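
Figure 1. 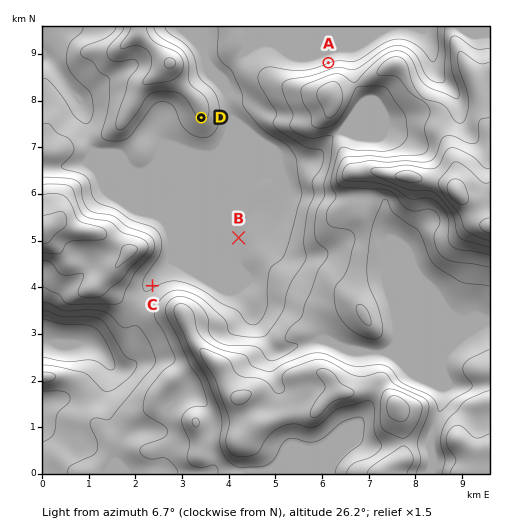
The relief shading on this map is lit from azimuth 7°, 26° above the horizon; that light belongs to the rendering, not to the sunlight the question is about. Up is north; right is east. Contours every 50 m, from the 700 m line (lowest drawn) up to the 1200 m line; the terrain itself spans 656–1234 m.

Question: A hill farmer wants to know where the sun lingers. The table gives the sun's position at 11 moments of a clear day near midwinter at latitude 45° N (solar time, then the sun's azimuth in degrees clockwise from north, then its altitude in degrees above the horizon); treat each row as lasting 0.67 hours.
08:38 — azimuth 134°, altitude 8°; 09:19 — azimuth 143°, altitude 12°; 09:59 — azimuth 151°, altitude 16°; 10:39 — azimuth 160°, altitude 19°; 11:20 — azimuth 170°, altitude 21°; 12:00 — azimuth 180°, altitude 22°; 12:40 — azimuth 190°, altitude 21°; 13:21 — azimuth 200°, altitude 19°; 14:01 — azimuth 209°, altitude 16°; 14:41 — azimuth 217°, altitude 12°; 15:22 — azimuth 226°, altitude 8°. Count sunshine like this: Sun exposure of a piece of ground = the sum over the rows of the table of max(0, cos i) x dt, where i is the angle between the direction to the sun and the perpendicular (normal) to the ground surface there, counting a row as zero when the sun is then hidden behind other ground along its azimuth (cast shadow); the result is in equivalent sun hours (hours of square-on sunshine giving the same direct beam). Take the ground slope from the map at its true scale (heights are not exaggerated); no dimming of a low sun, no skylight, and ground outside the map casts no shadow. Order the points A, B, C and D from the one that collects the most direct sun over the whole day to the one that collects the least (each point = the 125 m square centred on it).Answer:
D > B > C > A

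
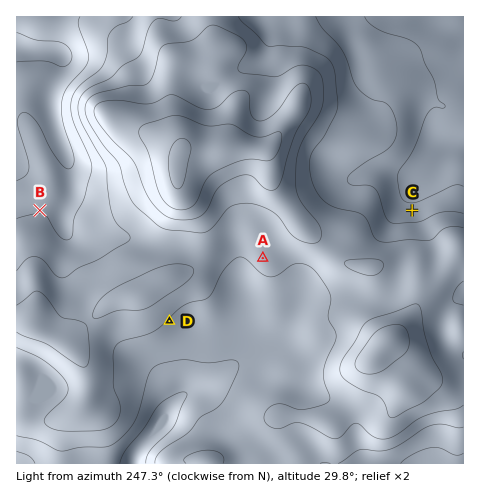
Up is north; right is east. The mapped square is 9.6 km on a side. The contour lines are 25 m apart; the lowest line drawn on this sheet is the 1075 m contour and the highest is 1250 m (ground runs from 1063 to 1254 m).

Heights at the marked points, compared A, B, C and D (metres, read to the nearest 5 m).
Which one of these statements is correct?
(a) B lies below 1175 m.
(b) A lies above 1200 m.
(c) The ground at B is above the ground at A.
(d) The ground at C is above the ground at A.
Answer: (a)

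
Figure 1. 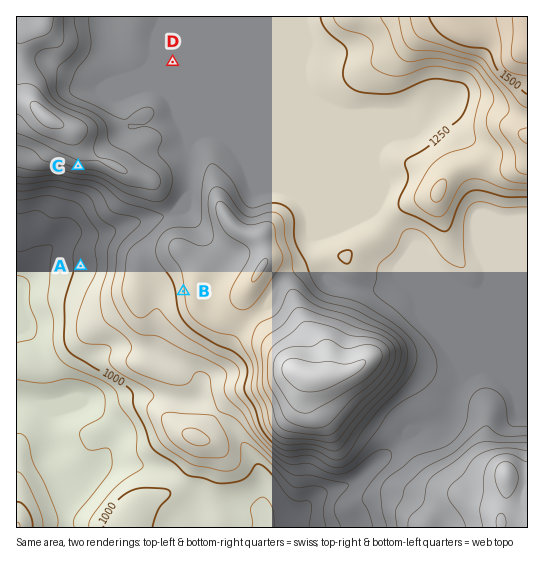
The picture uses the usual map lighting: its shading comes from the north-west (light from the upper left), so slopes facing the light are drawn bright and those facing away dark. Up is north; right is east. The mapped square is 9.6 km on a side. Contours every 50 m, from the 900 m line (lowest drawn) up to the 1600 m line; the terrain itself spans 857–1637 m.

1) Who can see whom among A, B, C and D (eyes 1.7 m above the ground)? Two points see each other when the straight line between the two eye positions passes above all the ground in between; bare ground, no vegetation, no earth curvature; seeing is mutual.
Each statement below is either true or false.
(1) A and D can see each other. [false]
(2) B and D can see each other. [false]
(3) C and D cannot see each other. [true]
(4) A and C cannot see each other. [false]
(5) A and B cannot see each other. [true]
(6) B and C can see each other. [true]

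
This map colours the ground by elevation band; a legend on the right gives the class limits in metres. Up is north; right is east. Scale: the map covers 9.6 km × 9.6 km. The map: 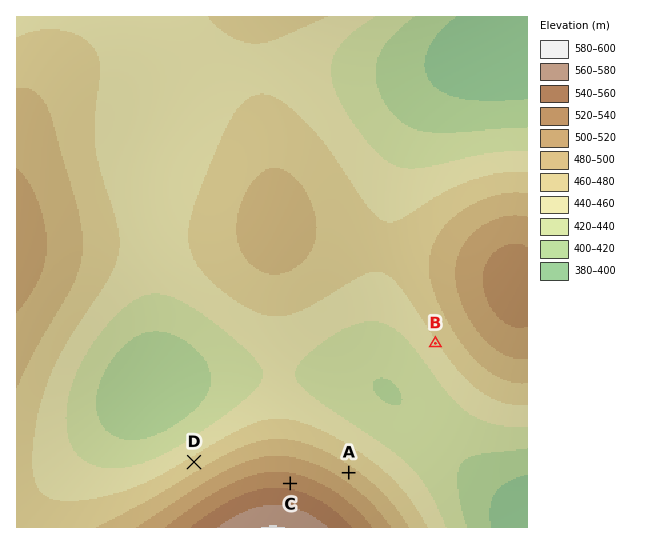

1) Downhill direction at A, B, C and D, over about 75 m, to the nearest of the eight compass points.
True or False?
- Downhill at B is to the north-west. False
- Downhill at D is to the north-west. True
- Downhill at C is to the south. False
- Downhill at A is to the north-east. True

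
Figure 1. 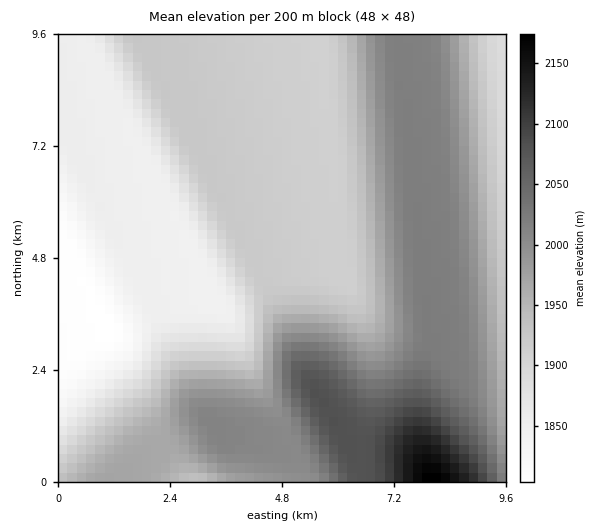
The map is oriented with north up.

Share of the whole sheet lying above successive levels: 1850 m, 89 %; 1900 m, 75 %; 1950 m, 43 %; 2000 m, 28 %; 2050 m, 8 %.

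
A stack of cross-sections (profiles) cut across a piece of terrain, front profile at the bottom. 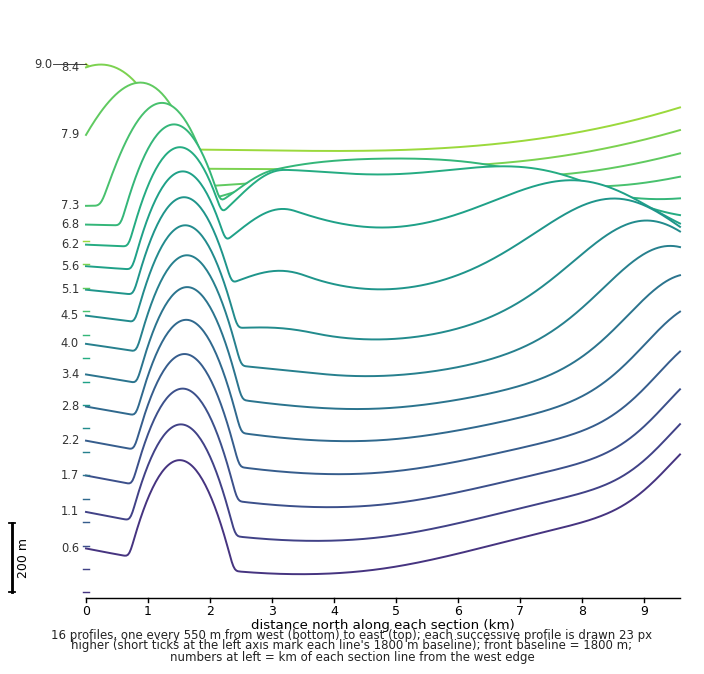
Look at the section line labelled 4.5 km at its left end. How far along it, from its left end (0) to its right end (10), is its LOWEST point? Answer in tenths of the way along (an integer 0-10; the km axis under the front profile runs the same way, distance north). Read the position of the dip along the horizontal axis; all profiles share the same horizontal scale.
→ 5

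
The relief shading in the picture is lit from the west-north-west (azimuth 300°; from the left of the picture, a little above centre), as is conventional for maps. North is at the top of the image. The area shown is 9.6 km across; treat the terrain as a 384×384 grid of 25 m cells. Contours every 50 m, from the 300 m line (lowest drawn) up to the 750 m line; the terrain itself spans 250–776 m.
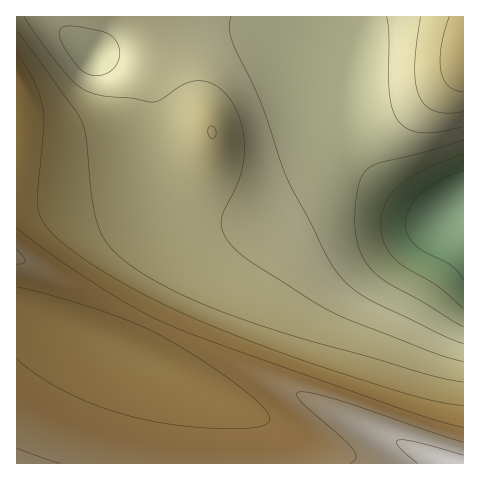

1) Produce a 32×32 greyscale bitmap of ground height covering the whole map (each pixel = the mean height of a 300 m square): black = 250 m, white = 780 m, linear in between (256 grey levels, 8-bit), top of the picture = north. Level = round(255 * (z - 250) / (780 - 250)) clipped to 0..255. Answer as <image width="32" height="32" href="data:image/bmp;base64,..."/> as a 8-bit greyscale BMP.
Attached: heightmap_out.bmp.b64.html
<image width="32" height="32" href="data:image/bmp;base64,Qk02CAAAAAAAADYEAAAoAAAAIAAAACAAAAABAAgAAAAAAAAEAAATCwAAEwsAAAABAAAAAAAAAAAAAAEBAQACAgIAAwMDAAQEBAAFBQUABgYGAAcHBwAICAgACQkJAAoKCgALCwsADAwMAA0NDQAODg4ADw8PABAQEAAREREAEhISABMTEwAUFBQAFRUVABYWFgAXFxcAGBgYABkZGQAaGhoAGxsbABwcHAAdHR0AHh4eAB8fHwAgICAAISEhACIiIgAjIyMAJCQkACUlJQAmJiYAJycnACgoKAApKSkAKioqACsrKwAsLCwALS0tAC4uLgAvLy8AMDAwADExMQAyMjIAMzMzADQ0NAA1NTUANjY2ADc3NwA4ODgAOTk5ADo6OgA7OzsAPDw8AD09PQA+Pj4APz8/AEBAQABBQUEAQkJCAENDQwBEREQARUVFAEZGRgBHR0cASEhIAElJSQBKSkoAS0tLAExMTABNTU0ATk5OAE9PTwBQUFAAUVFRAFJSUgBTU1MAVFRUAFVVVQBWVlYAV1dXAFhYWABZWVkAWlpaAFtbWwBcXFwAXV1dAF5eXgBfX18AYGBgAGFhYQBiYmIAY2NjAGRkZABlZWUAZmZmAGdnZwBoaGgAaWlpAGpqagBra2sAbGxsAG1tbQBubm4Ab29vAHBwcABxcXEAcnJyAHNzcwB0dHQAdXV1AHZ2dgB3d3cAeHh4AHl5eQB6enoAe3t7AHx8fAB9fX0Afn5+AH9/fwCAgIAAgYGBAIKCggCDg4MAhISEAIWFhQCGhoYAh4eHAIiIiACJiYkAioqKAIuLiwCMjIwAjY2NAI6OjgCPj48AkJCQAJGRkQCSkpIAk5OTAJSUlACVlZUAlpaWAJeXlwCYmJgAmZmZAJqamgCbm5sAnJycAJ2dnQCenp4An5+fAKCgoAChoaEAoqKiAKOjowCkpKQApaWlAKampgCnp6cAqKioAKmpqQCqqqoAq6urAKysrACtra0Arq6uAK+vrwCwsLAAsbGxALKysgCzs7MAtLS0ALW1tQC2trYAt7e3ALi4uAC5ubkAurq6ALu7uwC8vLwAvb29AL6+vgC/v78AwMDAAMHBwQDCwsIAw8PDAMTExADFxcUAxsbGAMfHxwDIyMgAycnJAMrKygDLy8sAzMzMAM3NzQDOzs4Az8/PANDQ0ADR0dEA0tLSANPT0wDU1NQA1dXVANbW1gDX19cA2NjYANnZ2QDa2toA29vbANzc3ADd3d0A3t7eAN/f3wDg4OAA4eHhAOLi4gDj4+MA5OTkAOXl5QDm5uYA5+fnAOjo6ADp6ekA6urqAOvr6wDs7OwA7e3tAO7u7gDv7+8A8PDwAPHx8QDy8vIA8/PzAPT09AD19fUA9vb2APf39wD4+PgA+fn5APr6+gD7+/sA/Pz8AP39/QD+/v4A////ANrZ19bV09LR0M/Pzs3Nzc3Nzc7Oz9HT1trf5ezz9/j11tXT0tDPzczLysnIyMfHx8fHyMnLzdLY3+bt8fHt5t7S0c/Ny8rIx8XEw8LBwcHBwcLDxsrQ2ODn6url3dTMxc7MysjGxMPBv769vLu7u7u8v8PJ0dng4+Pe1czDvLazy8jGxMG/vbu6uLe2tbW2uL3DytLZ3NvWzsW8tK6qp6XHxMK/vbq4trSysbGxs7e9xMzS1dTOxr21rqijn5yZl8PAvbq4tbOwr66ur7O4v8fMzszHvraup6KdmpaSjouHv7y5trOwrqysrbC1vMLHycbAt66noJuYlJGOioWAfHe8uLWyr62sra+0usDExMG6saihmpaSj4yJhoJ9eHJrZbm1srCurrG1ur/Cwb21rKOclpGOi4iFgn56dXBqY1tStrSysrS4vMDCwLuyqJ+Yko6LiIaDgHx3c25oYlxUS0C4uLm9wcTFwruxp52Vj4uIhoSCf3x4c25oYVtVTkY8MMDDx8rJxb2zp52UjoqGhIKBf3x5dnFrZF1WTkdAOC8kz9HQy8K2qp+Wj4qGhIKAfnx6eHRwa2VdVEtCOjIrIxvY0sm8sKSako2IhYKAfn17eXZ0cGxmX1dNQjcuJR4YEtHEt6uhmJKNiIWCgH58enh2c3BsaGNcU0g8LyQaEw4LwLSpoZmTjoqGg4B+fHt5d3RxbWllYFlQRTkrHRIKBgW0q6Sdl5GNiISBf318enl2c29rZmJdV09FOCodEQgCAbCpopyWkIuHg4B+fHx7endybWhkYFtWT0Y6LiEVCwQBr6minJWQioaCf318fX18eXNtZ2JdWVRPRz81Kx8VDAevqaKclY+JhYF+fX1/gYF8dGxlX1tXU05JRD43LiQaE7Cqo5yVjomEgH19foKGhoB1a2NdWVVSTktJR0M+Ny4msKujnJSOiIN/fX2AhYyMg3ZqYVtWU1BOTU1PUE5LRDyxq6SclI2Hgn58fICHj4+EdWhfWFRRT01OUVVaXV1aVbKspJqSioSAfXt7f4eOjIBxZVxWUk9NTE5TWmJobW5ss6yiloyEf3x6eXp9g4iFem1hWVRQTkxMTlRdZ3F5fn+zqpyOgHh1dnd3d3p9f3xyZ15XUk9NTExPVV5qdoGJjrKjkoBvZmdtcnR1dnd3c2tiW1VRTkxMTE9VX2t4hZCYq5iEcF5VWmRtcXJycnBsZV5YVFBOTUxNT1Vfa3iGkpyeiXRiVlBVYmtwcG9ta2diXFdTUU9OTk5RVl9qeIWSnY55aV1ZWF1mbXBvbWtoZGBbV1RSUVBQUVNXX2p2g5Ccf29mY2Roa29xcW9tamdjX1xZVlRTU1NUVllgaXSBjZg="/>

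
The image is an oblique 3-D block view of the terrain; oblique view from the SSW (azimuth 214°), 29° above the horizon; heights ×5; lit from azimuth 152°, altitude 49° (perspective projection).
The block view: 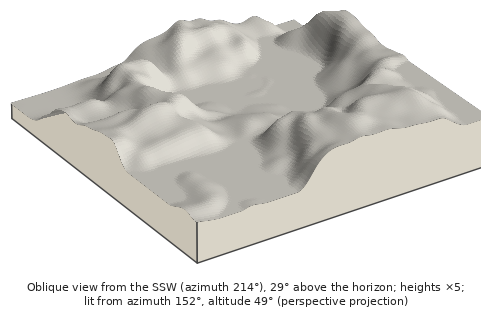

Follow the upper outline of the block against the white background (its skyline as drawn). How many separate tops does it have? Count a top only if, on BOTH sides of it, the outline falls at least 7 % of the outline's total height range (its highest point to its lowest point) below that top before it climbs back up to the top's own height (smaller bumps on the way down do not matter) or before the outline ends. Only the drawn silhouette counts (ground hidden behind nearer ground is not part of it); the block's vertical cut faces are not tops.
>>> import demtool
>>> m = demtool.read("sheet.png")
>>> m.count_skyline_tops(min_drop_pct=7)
2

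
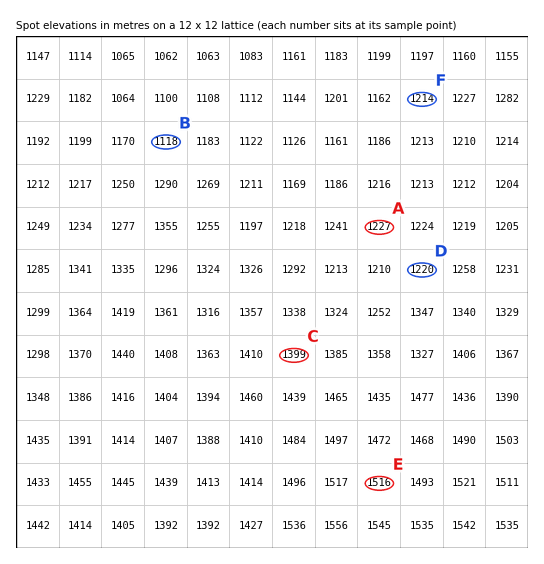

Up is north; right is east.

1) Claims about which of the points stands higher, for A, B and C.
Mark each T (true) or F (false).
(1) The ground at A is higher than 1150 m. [T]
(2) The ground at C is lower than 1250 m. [F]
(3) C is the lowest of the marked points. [F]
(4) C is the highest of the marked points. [T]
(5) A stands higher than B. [T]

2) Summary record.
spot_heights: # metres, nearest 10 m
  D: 1220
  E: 1520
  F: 1210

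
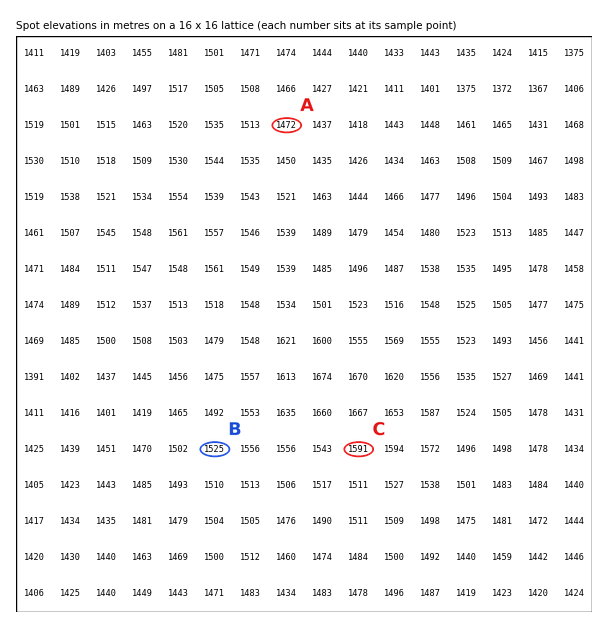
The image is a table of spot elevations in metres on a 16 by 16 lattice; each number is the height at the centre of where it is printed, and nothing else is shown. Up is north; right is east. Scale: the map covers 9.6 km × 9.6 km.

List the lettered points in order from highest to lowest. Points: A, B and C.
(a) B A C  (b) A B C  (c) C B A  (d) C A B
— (c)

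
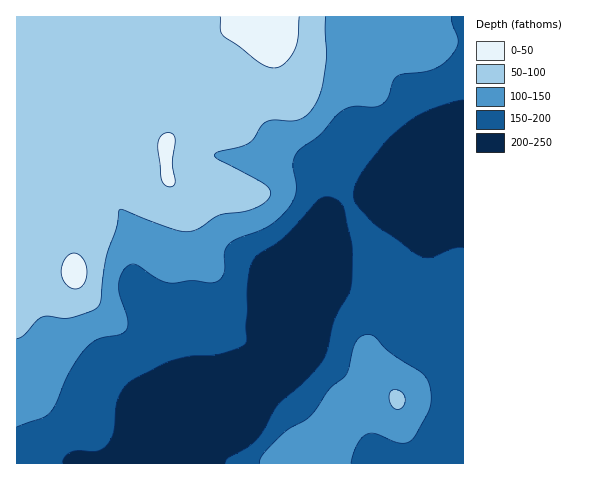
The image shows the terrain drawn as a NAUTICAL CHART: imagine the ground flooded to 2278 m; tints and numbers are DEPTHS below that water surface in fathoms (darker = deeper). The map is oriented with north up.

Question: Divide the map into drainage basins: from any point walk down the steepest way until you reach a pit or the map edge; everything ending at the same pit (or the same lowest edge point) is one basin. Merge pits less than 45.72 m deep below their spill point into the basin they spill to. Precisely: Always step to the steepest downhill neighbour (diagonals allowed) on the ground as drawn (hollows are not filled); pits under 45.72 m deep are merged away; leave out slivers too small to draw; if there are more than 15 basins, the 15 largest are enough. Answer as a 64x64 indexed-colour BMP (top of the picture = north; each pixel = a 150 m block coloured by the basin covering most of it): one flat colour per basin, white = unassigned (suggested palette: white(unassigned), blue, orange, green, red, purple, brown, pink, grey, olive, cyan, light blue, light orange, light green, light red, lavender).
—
<image width="64" height="64" href="data:image/bmp;base64,Qk12CAAAAAAAAHYAAAAoAAAAQAAAAEAAAAABAAQAAAAAAAAIAAATCwAAEwsAABAAAAAAAAAA////ALR3HwAOf/8ALKAsACgn1gC9Z5QAS1aMAMJ34wB/f38AIr28AM++FwDox64AeLv/AIrfmACWmP8A1bDFABERERERERERERERERERERERERERERERERERERERERERERERERERERERERERERERERERERERERERERERERERERERERERERERERERERERERERERERERERERERERERERERERERERERERERERERERERERERERERERERERERERERERERERERERERERERERERERERERERERERERERERERERERERERERERERERERERERERERERERERERERERERERERERERERERERERERERERERERERERERERERERERERERERERERERERERERERERERERERERERERERERERERERERERERERERERERERERERERERERERERERERERERERERERERERERERERERERERERERERERERERERERERERERERERERERERERERERERERERERERERERERERERERERERERERERERERERERERERERERERERERERERERERERERERERERERERERERERERERERERERERERERERERERERERERERERERERERERERERERERERERERERERERERERERERERERERERERERERERERERERERERERERERERERERERERERERERERERERERERERERERERERERERERERERERERERERERERERERERERERERERERERERERERERERERERERERERERERERERERERERERERERERERERERERERERERERERERERERERERERERERERERERERERERERERERERERERERERERERERERERERERERERERERERERERERERERERERERERERERERERERERERERERERERERERERERERERERERERERERERERERERERERESIiIRERERERERERERERERERERERERERERERERERERERIiIiERERERERERERERERERERERERERERERERERERERIiIiIREREREREREREREREREREREREREREREREREREREiIiIhERERERERERERERERERERERERERERERERERERESIiIiIRERERERERERERERERERERERERERERERERERERIiIiIhEREREREREREREREREREREREREREREREREREREiIiIiEREREREREREREREREREREREREREREREREREREiIiIiIhERERERERERERERERERERERERERERERERERESIiIiIiIRERERERERERERERERERERERERERERERERESIiIiIiIhERERERERERERERERERERERERERERERERERIiIiIiIiERERERERERERERERERERERERERERERERERIiIiIiIiIRERERERERERERERERERERERERERERERERIiIiIiIiIhEREREREREREREREREREREREREREREREREiIiIiIiIiEREREREREREREREREREREREREREREREREiIiIiIiIiIREREREREREREREREREREREREREREREREiIiIiIiIiIhERERERERERERERERERERERERERERERESIiIiIiIiIiERERERERERERERERERERERERERERERESIiIiIiIiIiIRERERERERERERERERERERERERERERERIiIiIiIiIiIhEREREREREREREREREREREREREREREREiIiIiIiIiIiEREREREREREREREREREREREREREREREiIiIiIiIiIiIRERERERERERERERERERERERERERERESIiIiIiIiIiIhERERERERERERERERERERERERERERERIiIiIiIiIiIiEREREREREREREREREREREREREREREREiIiIiIiIiIiIRERERERERERERERERERERERERERERESIiIiIiIiIiIhERERERERERERERERERERERERERERESIiIiIiIiIiIiERERERERERERERERERERERERERERESIiIiIiIiIiIiIRERERERERERERERERERERERERERESIiIiIiIiIiIiIhERERERERERERERERERERERERERESIiIiIiIiIiIiIiERERERERERERERERERERERERERERIiIiIiIiIiIiIiIRERERERERERERERERERERERERERIiIiIiIiIiIiIiIhERERERERERERERERERERERERERIiIiIiIiIiIiIiIiERERERERERERERERERERERERERIiIiIiIiIiIiIiIiIREREREREREREREREREREREREREiIiIiIiIiIiIiIiIhEREREREREREREREREREREREREiIiIiIiIiIiIiIiIiERERERERERERERERERERERERESIiIiIiIiIiIiIiIiIRERERERERERERERERERERERESIiIiIiIiIiIiIiIiIhERERERERERERERERERERERERIiIiIiIhEiIiIiIiIiEREREREREREREREREREREREREiIhERERERESIiIiIiIRERERERERERERERERERERERESIRERERERERERERIiIhERERERERERERERERERERERESERERERERERERERERERERERERERERERERERERERERERERERERERERERERERERERERERERERERERERERERERERERERERERERERERERERERERERERERERERERERERERERERERERERERERERERERER"/>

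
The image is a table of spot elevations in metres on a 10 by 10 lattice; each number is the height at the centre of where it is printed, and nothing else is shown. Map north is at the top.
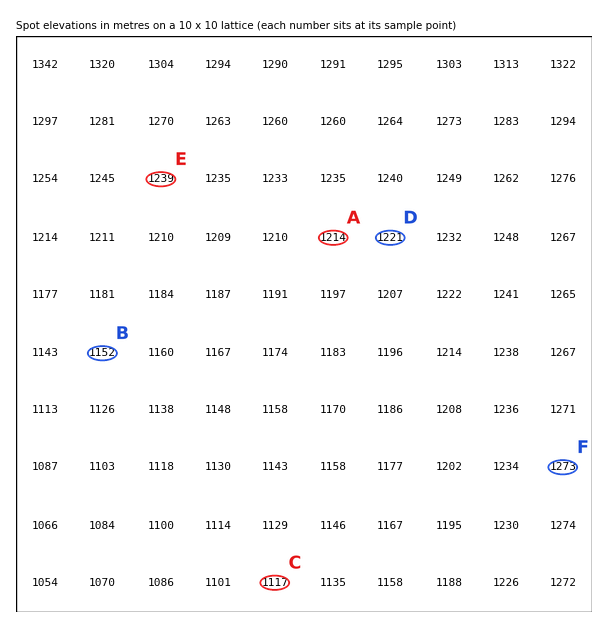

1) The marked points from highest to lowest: A B C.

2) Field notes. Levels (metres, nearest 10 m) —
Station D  1220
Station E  1240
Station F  1270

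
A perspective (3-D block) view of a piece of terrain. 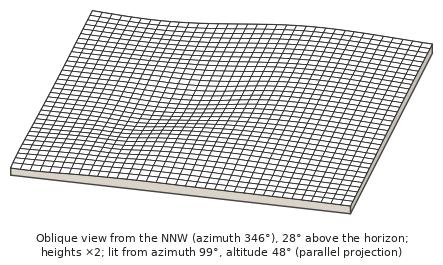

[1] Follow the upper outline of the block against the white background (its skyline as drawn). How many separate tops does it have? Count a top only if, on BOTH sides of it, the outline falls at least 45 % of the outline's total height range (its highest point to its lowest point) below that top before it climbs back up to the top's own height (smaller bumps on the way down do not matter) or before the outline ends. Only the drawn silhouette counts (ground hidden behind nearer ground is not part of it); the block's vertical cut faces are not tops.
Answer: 0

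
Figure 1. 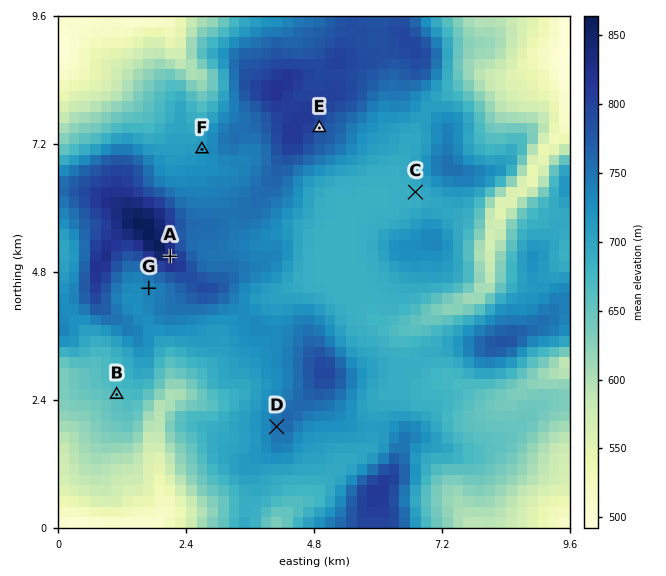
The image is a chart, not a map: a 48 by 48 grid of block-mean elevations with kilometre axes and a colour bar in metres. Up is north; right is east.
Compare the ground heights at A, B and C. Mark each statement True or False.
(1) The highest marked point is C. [False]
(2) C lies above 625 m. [True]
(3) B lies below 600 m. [False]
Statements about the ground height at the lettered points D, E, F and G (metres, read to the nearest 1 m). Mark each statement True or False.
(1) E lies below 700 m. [False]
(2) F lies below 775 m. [True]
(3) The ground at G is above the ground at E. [False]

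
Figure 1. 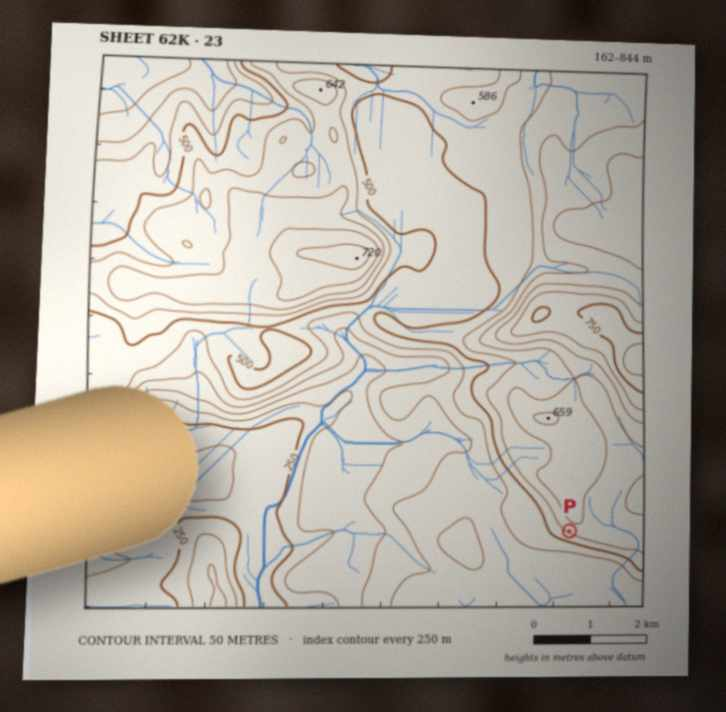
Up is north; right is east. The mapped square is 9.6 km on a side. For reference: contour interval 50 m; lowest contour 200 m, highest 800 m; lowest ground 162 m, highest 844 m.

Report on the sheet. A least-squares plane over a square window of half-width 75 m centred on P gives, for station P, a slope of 18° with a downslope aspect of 210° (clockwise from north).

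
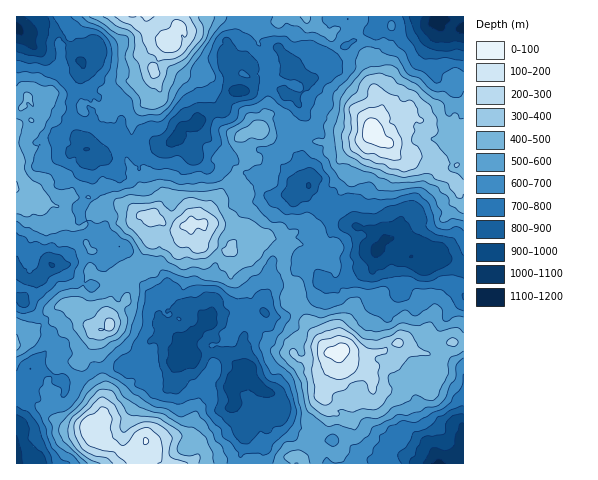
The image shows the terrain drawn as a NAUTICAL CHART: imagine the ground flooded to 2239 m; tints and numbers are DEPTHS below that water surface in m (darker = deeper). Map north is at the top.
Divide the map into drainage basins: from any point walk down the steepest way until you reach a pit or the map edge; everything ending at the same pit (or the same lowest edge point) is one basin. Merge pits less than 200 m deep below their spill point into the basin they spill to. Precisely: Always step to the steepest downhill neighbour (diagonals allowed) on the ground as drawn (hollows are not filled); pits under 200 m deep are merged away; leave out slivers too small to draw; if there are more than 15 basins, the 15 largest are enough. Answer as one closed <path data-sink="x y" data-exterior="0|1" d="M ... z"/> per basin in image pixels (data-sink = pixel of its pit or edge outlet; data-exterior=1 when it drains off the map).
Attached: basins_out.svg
<path data-sink="249 372" data-exterior="0" d="M189 225l-14 6-11 0-13 7-5 12-3 12-13 17-3 21-13 13-4 6 0 6-5 4-7 1-6 6-2 12-11 12 7 18 15 19 3 20-9 9 7 9 3 9 10 2 8 6 10-4 7 0 6-7 7 2 11-5 15 0 17 14 0 6-6 6 102 0 1-6 7-2 6 1 6-5-1-14 3-8 10-19-1-19 2-14 13-24-10-1-9 7-20-1-5-5 13-6 15 0 5 4 3-1-16-18-9-13-2-8-11-7-2-8 7-5 3-6-3-4-9-3-4-27-11-13-14 0-6-5-3 0-13 6-5 5 0 5-5 2-9-5-18-5-8-8z"/><path data-sink="241 90" data-exterior="0" d="M305 16l-24 0-4 6-5 1-14-2-6-4-4 3-18 0-8-4-47 0 2 11-7 15-3 3-13 22 1 13 5 9-2 7-4 5-20 8-25 1-13-5-9-1-5 2 0 4-12 6-15-9-9-11-6-1-4 3-7 0 3 7-2 10 1 4-15 7 0 61 17 1 6 9-4 3 6 7 4-3 12 2 10-10 21 1 9 10 7 0 4 3 9-3 9 1 26 12 9 1 8 9 9 0 12-8 12 2 2-2 1-11 7-11 35-38 1-16-4-10 6-4 7 0 14-17 12 6 9 9 3 0 17 11 22 1 31-5 8-8 8-19-8-26-2-23-2-2-12 1-14-6-7-7-4-8z"/><path data-sink="377 250" data-exterior="0" d="M295 130l-3 0-5 11-7 5-20-14-10 0-6 4 4 10-1 14 10 0 2 1 7 13 0 5-2 3-15 6-1 6-6 6-5 13-13 7-15 3 27 5 7 10 10-4 6 5 18 0 8-5 12-2 8-6 3 3 1 6-3 4-4 5-11 2-7 7 3 24 1 3 9 2 3 4-3 6-6 3-1 4 3 6 10 7 2 8 9 13 18 20 5 0 6-3 5 6 9 2 27-7 6-6 7-2 14 3 6-1 5-3 2-12 6-4 4-10 4-2 8 0 8 7 2 9-4 12 11 1 1-155-5-2-8-8-7-2-6-10-8-2-9-7-5 0-5 4-13-4-12-15-5-1-9-8-12 7-10-2-16 4-15 0-12-4z"/><path data-sink="438 20" data-exterior="0" d="M463 16l-158 1 25 20 17-16 17 19 7 20 2 24 8 25-8 20-3 3 5 2 6 7 5 1 12 15 8 4 15-4 9 7 8 2 6 10 7 2 10 10 3-1z"/><path data-sink="17 463" data-exterior="1" d="M91 273l-7 11-2 11-5 8-13 2-8 13-7 4-6 0-17 20-10 2 1 120 116-1-9-11-9-6-10-2-3-9-6-7-1-2 9-9-3-20-15-19-7-17 11-13 2-12 6-6 7-1 5-4-3-7 0-9 6-14-3-15-14-4z"/><path data-sink="17 28" data-exterior="1" d="M147 16l-130 0-1 94 7-4 5-10 8 2 6-3 6 3 7 9 15 9 12-6 0-4 5-2 9 1 13 5 1-15 4-7 9-7 14 0 14-5 3-3 2-11 11-16-3-6-14-9-3-10z"/><path data-sink="438 463" data-exterior="1" d="M463 343l-14 0-11 11-9 1 2 9 5 6-6 11-21 0-14 8-17-2-6-6-1 11-10 7-11-1-2 2-16 0-7-4-1 15-9 15-4 12 3 10-6 8-6 2 2 4 2 2 157 0z"/><path data-sink="52 265" data-exterior="0" d="M34 199l-18 3 1 142 9-2 17-20 6 0 7-4 8-13 13-2 5-8 0-8 8-14 18 7 11 0 9 7 1 3 1-11 13-17 3-12 7-13 0-13-3-6-28-11-10 3-15-3-6 6-4 9-5 5-9 0-11-9-5-2-5 1-10-9 2 13-5 1 1-15z"/>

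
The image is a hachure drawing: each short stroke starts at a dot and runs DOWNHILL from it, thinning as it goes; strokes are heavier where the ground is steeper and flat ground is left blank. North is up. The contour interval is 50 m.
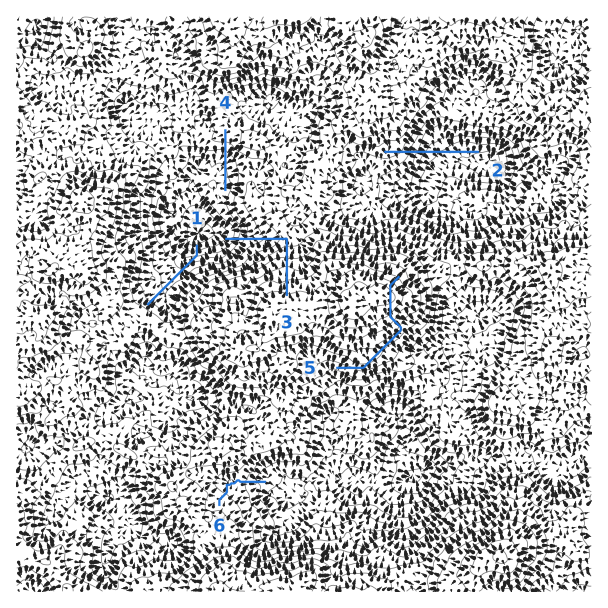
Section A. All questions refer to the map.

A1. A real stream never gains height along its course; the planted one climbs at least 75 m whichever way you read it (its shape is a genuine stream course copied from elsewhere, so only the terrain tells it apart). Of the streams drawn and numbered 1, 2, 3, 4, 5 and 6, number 5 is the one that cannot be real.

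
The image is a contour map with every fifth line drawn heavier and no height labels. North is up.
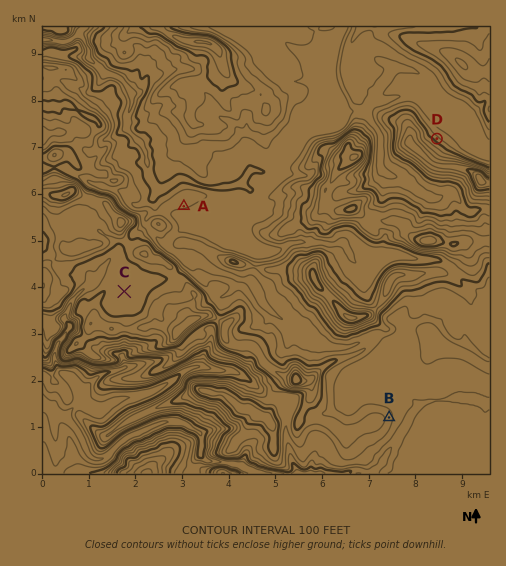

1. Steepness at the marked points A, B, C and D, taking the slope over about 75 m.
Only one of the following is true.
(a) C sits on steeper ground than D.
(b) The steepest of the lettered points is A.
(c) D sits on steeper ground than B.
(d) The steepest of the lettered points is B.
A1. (c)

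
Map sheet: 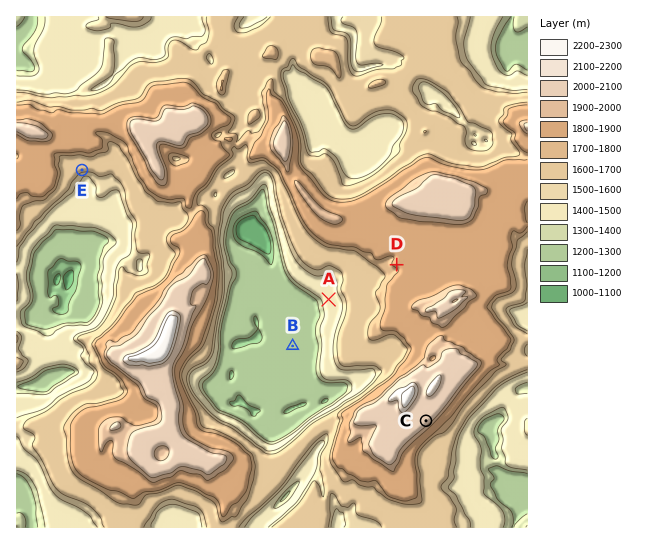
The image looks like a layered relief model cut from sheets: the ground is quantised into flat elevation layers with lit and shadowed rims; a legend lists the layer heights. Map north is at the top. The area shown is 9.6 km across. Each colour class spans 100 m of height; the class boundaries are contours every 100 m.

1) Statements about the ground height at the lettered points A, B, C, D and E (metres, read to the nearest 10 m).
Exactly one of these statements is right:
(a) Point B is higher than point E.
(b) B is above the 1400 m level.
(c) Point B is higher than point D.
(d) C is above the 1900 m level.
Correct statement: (d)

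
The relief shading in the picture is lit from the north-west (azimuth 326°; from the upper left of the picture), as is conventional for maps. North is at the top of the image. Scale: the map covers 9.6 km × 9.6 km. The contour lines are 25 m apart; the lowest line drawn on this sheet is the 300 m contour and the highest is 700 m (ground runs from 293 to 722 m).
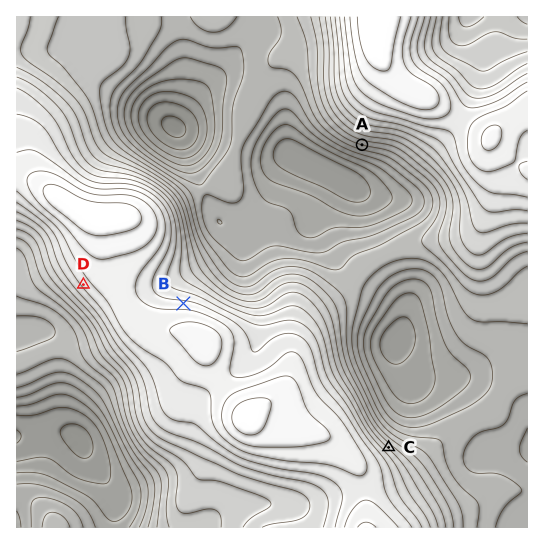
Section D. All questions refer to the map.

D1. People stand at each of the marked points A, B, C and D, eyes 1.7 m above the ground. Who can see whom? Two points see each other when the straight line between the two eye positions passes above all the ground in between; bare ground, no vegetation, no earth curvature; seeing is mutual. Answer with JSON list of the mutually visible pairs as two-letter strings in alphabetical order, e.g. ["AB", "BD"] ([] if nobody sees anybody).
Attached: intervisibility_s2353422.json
["AB", "AC"]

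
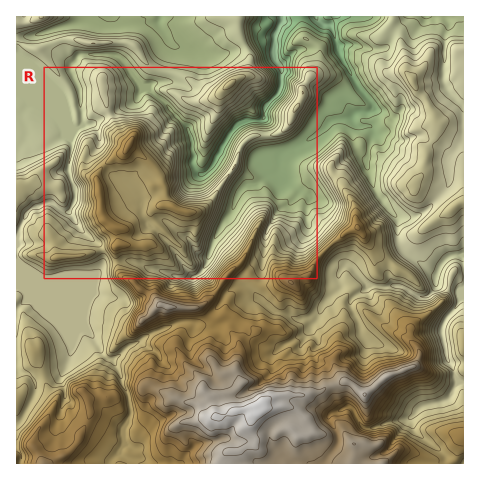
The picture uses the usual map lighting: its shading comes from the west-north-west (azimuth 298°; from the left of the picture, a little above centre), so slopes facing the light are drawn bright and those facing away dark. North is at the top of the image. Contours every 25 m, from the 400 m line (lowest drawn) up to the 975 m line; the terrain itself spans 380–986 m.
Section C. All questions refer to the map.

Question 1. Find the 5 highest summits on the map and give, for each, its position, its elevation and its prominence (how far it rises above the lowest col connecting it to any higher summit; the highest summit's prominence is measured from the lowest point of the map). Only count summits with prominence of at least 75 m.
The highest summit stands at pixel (258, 406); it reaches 986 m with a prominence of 606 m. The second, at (169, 307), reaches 933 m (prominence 123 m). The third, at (291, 283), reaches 877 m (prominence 113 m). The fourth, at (130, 144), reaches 838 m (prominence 92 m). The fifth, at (230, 84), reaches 712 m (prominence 157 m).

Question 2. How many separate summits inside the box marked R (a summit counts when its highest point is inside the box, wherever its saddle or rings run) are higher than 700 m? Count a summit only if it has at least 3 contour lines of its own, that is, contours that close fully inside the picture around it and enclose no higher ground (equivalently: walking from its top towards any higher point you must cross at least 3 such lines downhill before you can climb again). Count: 2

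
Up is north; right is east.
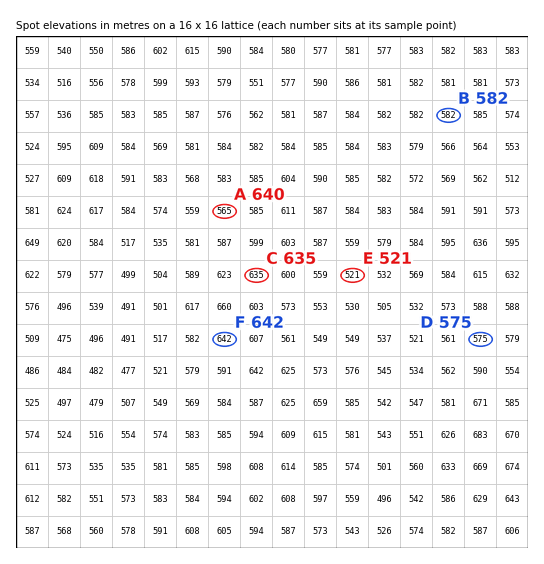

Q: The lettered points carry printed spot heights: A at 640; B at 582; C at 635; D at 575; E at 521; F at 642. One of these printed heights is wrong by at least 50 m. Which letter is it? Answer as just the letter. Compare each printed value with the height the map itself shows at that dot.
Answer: A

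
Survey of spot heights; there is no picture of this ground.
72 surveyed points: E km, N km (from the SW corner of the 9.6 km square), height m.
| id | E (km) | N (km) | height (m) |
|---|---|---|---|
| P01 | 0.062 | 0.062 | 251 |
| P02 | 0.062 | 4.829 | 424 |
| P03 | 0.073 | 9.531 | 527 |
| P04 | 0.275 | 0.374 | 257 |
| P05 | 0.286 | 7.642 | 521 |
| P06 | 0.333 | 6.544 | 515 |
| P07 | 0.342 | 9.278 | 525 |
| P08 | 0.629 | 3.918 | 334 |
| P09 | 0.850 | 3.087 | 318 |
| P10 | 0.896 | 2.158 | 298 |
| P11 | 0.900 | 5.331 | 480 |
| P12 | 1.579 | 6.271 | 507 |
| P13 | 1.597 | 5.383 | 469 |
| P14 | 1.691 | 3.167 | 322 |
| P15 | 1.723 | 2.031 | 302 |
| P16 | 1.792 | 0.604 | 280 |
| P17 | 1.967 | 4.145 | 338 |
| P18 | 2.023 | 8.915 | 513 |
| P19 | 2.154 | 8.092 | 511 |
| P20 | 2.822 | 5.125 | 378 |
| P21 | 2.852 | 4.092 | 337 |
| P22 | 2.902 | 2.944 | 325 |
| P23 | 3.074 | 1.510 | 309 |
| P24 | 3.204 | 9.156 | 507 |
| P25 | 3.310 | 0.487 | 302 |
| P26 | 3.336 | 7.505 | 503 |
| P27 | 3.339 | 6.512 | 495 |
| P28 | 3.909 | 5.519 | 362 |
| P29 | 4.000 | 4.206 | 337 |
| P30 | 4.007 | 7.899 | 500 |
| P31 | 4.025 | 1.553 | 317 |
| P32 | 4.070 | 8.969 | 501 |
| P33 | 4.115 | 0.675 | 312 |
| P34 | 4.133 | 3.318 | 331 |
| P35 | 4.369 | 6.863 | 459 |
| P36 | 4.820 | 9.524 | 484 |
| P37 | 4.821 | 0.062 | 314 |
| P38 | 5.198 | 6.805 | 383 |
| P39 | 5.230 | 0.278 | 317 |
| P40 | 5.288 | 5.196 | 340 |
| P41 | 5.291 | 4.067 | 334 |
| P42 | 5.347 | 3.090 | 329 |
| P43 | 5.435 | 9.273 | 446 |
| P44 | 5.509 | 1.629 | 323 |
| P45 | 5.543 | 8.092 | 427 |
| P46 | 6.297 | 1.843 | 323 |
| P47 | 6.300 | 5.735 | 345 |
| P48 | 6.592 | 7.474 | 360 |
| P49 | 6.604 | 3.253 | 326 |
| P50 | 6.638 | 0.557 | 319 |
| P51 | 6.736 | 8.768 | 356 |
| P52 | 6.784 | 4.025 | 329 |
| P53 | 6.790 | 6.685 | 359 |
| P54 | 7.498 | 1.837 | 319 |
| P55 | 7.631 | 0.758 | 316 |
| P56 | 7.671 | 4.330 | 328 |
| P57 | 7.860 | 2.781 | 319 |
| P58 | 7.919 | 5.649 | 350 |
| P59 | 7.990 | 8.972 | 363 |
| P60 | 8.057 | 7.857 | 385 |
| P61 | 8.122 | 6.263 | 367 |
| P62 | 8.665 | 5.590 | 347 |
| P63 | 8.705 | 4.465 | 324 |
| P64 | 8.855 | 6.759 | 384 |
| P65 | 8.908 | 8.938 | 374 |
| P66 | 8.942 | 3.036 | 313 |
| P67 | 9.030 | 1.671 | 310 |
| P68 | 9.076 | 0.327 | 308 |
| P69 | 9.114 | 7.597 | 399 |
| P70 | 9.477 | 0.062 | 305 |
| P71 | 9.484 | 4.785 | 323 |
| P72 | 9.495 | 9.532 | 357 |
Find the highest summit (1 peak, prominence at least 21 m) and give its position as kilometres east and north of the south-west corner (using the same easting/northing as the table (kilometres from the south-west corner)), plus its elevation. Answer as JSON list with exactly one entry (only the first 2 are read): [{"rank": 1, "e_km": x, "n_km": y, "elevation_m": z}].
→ [{"rank": 1, "e_km": 9.24, "n_km": 7.74, "elevation_m": 399}]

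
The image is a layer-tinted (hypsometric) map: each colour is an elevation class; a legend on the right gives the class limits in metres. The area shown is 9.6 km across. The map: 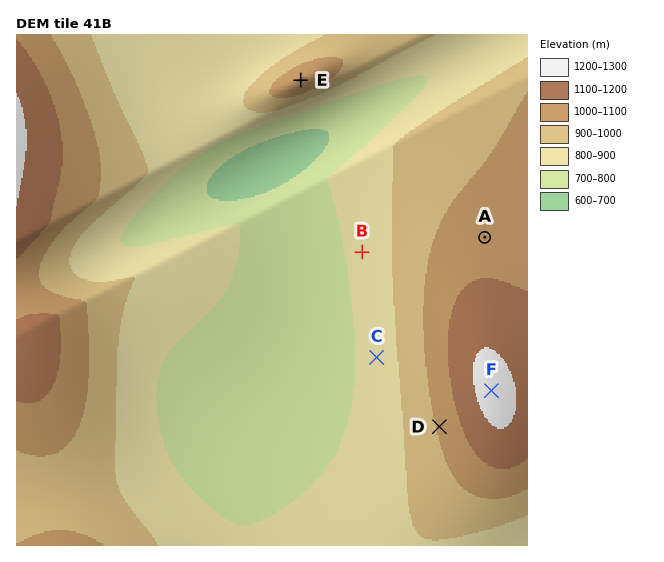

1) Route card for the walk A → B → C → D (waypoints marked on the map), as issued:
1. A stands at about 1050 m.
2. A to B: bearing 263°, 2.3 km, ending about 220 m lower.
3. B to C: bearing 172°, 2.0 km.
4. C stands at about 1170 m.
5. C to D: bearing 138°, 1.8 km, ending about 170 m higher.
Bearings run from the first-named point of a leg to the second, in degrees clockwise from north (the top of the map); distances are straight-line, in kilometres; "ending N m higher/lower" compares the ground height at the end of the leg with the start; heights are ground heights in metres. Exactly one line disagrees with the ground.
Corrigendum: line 4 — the height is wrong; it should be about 840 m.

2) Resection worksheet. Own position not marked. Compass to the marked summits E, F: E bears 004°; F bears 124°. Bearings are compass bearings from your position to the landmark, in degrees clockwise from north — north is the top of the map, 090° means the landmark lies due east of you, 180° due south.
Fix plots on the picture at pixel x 289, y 254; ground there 760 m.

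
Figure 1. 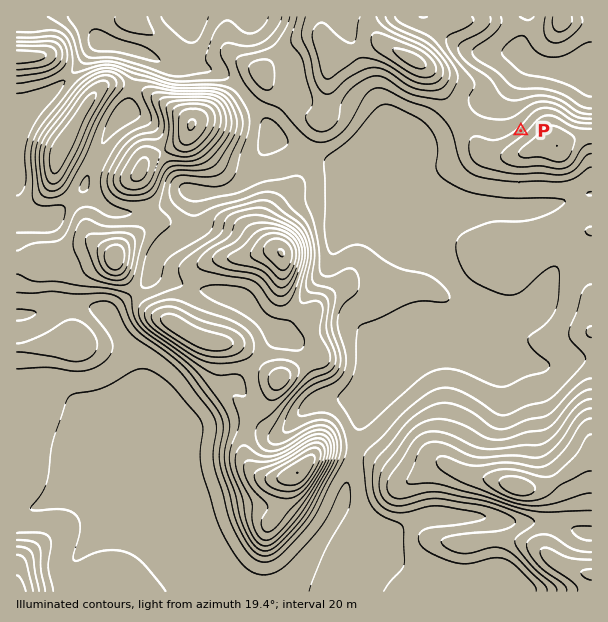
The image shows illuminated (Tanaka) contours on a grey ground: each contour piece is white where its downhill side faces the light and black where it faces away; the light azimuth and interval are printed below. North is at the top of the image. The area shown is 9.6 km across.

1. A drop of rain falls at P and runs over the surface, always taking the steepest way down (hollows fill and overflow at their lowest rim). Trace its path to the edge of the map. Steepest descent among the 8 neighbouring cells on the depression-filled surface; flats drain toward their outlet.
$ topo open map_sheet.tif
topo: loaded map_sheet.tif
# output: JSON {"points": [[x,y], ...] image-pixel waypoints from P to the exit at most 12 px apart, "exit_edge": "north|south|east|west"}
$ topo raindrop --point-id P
{"points": [[521, 131], [510, 119], [510, 107], [510, 95], [518, 83], [525, 71], [537, 66], [549, 68], [561, 69], [573, 69], [585, 72], [591, 74]], "exit_edge": "east"}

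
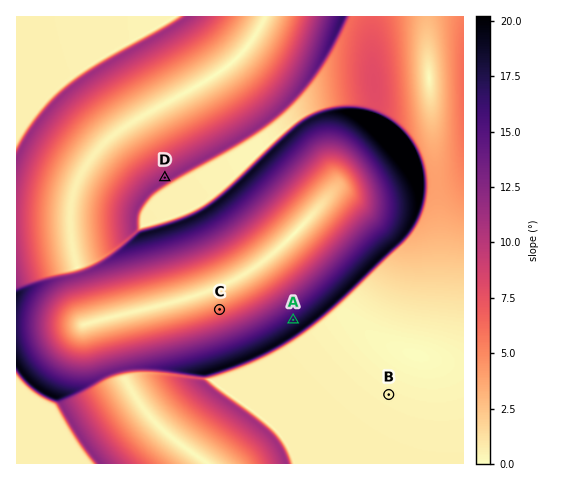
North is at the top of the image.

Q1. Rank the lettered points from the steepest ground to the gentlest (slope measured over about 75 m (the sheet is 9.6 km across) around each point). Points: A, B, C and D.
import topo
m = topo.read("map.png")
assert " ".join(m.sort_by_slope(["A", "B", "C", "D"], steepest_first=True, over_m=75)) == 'A D C B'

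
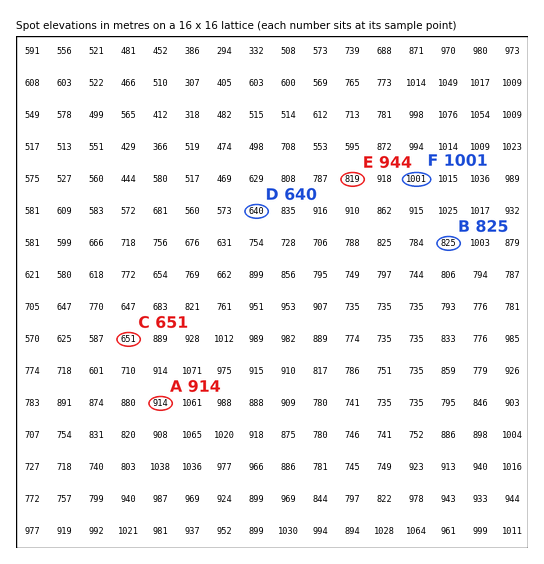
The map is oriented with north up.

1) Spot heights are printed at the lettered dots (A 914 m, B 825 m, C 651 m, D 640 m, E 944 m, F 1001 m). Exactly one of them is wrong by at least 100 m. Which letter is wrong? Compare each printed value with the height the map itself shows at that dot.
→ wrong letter E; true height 819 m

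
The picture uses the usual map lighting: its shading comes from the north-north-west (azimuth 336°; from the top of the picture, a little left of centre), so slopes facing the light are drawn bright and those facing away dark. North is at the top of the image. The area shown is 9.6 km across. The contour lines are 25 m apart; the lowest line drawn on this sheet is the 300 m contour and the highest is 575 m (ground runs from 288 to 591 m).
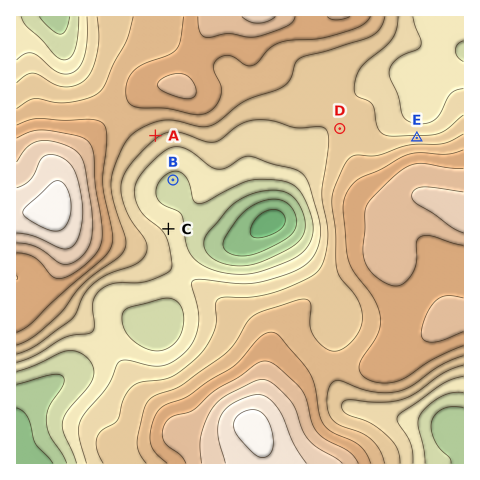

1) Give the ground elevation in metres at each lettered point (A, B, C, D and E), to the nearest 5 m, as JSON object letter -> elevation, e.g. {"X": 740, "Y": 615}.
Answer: {"A": 430, "B": 370, "C": 390, "D": 430, "E": 430}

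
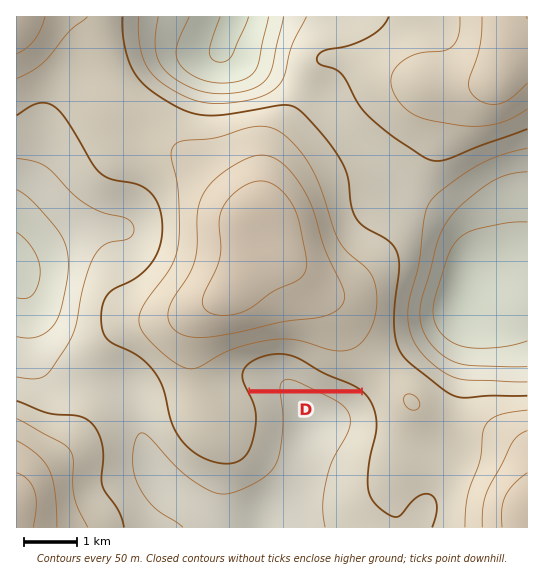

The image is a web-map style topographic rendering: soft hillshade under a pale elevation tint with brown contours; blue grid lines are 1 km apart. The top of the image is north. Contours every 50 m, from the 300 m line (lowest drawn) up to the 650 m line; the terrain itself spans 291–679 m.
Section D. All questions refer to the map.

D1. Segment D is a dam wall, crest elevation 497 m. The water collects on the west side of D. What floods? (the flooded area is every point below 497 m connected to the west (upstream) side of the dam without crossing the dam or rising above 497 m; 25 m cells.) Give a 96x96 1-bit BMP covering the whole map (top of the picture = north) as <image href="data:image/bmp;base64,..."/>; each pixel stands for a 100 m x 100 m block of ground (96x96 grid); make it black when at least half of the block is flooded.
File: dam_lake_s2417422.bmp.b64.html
<image width="96" height="96" href="data:image/bmp;base64,Qk2+BAAAAAAAAD4AAAAoAAAAYAAAAGAAAAABAAEAAAAAAIAEAAATCwAAEwsAAAIAAAAAAAAA////AAAAAAAAAAAAAAAAAAAAAAAAAAAAAAAAAAAAAAAAAAAAAAAAAAAAAAAAAAAAAAAAAAAAAAAAAAAAAAAAAAAAAAAAAAAAAAAAAAAAAAAAAAAAAAAAAAAAAAAAAAAAAAAAAAAAAAAAAAAAAAAAAAAAAAAAAAAAAAAAAAAAAAAAAAAAAAAAAAAAAAAAAAAAAAAAAAAAAAAAAAAAAAAAAAAAAAAAAAAAAAAAAAAAAAAAAAAAAAAAAAAAAAAAAAAAAAAAAAAAAAAAAAAAAAAAAAAAAAAAAAAAAAAAAAAAAAAAAAAAAAAAAAAAAAAAAAAAAAAAAAAAAAAAAAAAAAAAAAAAAAAAAAAAAAAAAAAAAAAAAAAAAAAAAAAAAAAAAAAAAAAAAAAAAAAAAAAAAAAAAAAAAAAAAAAAAAAAAAAAAAAAAAAAAB///gAAAAAAAAAAAB//+AAAAAAAAAAAAB//wAAAAAAAAAAAAB//gAAAAAAAAAAAAA/+AAAAAAAAAAAAAAf4AAAAAAAAAAAAAADAAAAAAAAAAAAAAAAAAAAAAAAAAAAAAAAAAAAAAAAAAAAAAAAAAAAAAAAAAAAAAAAAAAAAAAAAAAAAAAAAAAAAAAAAAAAAAAAAAAAAAAAAAAAAAAAAAAAAAAAAAAAAAAAAAAAAAAAAAAAAAAAAAAAAAAAAAAAAAAAAAAAAAAAAAAAAAAAAAAAAAAAAAAAAAAAAAAAAAAAAAAAAAAAAAAAAAAAAAAAAAAAAAAAAAAAAAAAAAAAAAAAAAAAAAAAAAAAAAAAAAAAAAAAAAAAAAAAAAAAAAAAAAAAAAAAAAAAAAAAAAAAAAAAAAAAAAAAAAAAAAAAAAAAAAAAAAAAAAAAAAAAAAAAAAAAAAAAAAAAAAAAAAAAAAAAAAAAAAAAAAAAAAAAAAAAAAAAAAAAAAAAAAAAAAAAAAAAAAAAAAAAAAAAAAAAAAAAAAAAAAAAAAAAAAAAAAAAAAAAAAAAAAAAAAAAAAAAAAAAAAAAAAAAAAAAAAAAAAAAAAAAAAAAAAAAAAAAAAAAAAAAAAAAAAAAAAAAAAAAAAAAAAAAAAAAAAAAAAAAAAAAAAAAAAAAAAAAAAAAAAAAAAAAAAAAAAAAAAAAAAAAAAAAAAAAAAAAAAAAAAAAAAAAAAAAAAAAAAAAAAAAAAAAAAAAAAAAAAAAAAAAAAAAAAAAAAAAAAAAAAAAAAAAAAAAAAAAAAAAAAAAAAAAAAAAAAAAAAAAAAAAAAAAAAAAAAAAAAAAAAAAAAAAAAAAAAAAAAAAAAAAAAAAAAAAAAAAAAAAAAAAAAAAAAAAAAAAAAAAAAAAAAAAAAAAAAAAAAAAAAAAAAAAAAAAAAAAAAAAAAAAAAAAAAAAAAAAAAAAAAAAAAAAAAAAAAAAAAAAAAAAAAAAAAAAAAAAAAAAAAAAAAAAAAAAAAAAAAAAAAAAAAAAAAAAAAAAAAAAAAAAAAAAAAAAAAAAAAAAAAAAAAAAAAAAAAAAAAAAAAAAAAAAAAAAAAAAAAAAAAAAAAAAAAAAAAAA="/>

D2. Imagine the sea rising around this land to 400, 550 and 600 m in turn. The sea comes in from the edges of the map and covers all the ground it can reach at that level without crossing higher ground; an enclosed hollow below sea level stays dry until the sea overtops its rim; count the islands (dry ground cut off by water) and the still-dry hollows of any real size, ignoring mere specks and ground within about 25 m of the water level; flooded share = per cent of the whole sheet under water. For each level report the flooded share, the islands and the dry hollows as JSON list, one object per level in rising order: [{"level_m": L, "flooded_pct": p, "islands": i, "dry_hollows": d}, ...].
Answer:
[{"level_m": 400, "flooded_pct": 12, "islands": 0, "dry_hollows": 0}, {"level_m": 550, "flooded_pct": 76, "islands": 1, "dry_hollows": 0}, {"level_m": 600, "flooded_pct": 88, "islands": 1, "dry_hollows": 0}]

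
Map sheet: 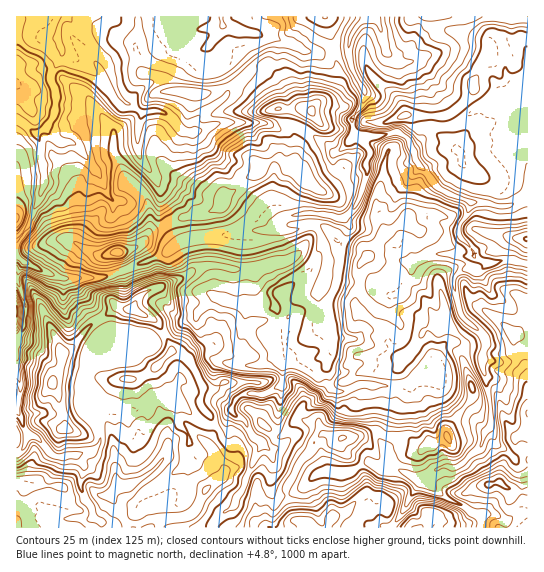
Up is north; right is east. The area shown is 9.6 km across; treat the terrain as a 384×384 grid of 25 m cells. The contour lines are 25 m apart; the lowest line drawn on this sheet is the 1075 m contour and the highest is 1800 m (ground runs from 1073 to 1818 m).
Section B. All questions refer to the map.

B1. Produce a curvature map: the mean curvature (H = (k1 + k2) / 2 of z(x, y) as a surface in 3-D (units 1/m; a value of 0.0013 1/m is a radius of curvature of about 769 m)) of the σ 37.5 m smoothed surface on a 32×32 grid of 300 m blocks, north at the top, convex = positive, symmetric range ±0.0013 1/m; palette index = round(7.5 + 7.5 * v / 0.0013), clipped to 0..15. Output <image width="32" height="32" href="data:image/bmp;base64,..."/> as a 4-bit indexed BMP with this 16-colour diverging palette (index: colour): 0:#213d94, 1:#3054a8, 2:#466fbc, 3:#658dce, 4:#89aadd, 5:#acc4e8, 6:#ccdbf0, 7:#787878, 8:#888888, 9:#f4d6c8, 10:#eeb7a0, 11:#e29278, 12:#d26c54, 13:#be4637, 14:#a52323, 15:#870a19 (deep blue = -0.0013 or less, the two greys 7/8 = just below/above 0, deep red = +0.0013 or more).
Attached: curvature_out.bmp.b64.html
<image width="32" height="32" href="data:image/bmp;base64,Qk12AgAAAAAAAHYAAAAoAAAAIAAAACAAAAABAAQAAAAAAAACAAATCwAAEwsAABAAAAAAAAAAlD0hAKhUMAC8b0YAzo1lAN2qiQDoxKwA8NvMAHh4eACIiIgAyNb0AKC37gB4kuIAVGzSADdGvgAjI6UAGQqHAId3ZYaIl1epfKp2ZKmsVGd3ezqVh1tjl0dcmY4PkGWnmLqYukd6qFiWSEzJkkzdyqt5NpfFdpxJTTQmJDVSWLRIEUilfGamdlq2xYarahZ2Udq1h2xqmGOEuu1prKyTii28Z3hqdZcuapmIp3a5YcgXhldmdluA/C2JVWZVWqKbDcVnd2Z6pwILwUZWaFPzeQvWasunTny+eyS5iXZk8YpJqVZVmrgkZkd0uIi1SnRoFutXd0vGp4d3hXWHiGjBmAvi1UR6Q5h3eHSomFm7FcgPVpnet1WIV3p1qoeYoq13D1ePnps1VneWZalmWcDWi5UAACbft3h4RnZaaWbzeLgBiZxQIYzMvMpmTZdmmVExnqq7/pNVVEV8hl2Wd2g5mwrMc1fHVEZmRYt1iYqR/LyWdodlqsy4eGVBGbbIrHdWsIhoR4SHqmZ3jdDmmIEkZaN5gt1FeqmmadiB52gqqYiiqWXGSXemjIqlsphgqYh3tLdZobh1TMephGtfSpmHd5RWiMHIQ3eMZzlhARmIh3dKWXyWhIZkM2XLO//Zl3iHmTioJHaYWI3s2uJYqHl2d4sstVacy7h2V5iQqWd3x3eIdkdrmGRGp4d2hrVmeKeIuFaFeWZ3hmyWR0xkdVZ6aGZpaZl3iHl0VYk7Z3iXepqId4hpd4hniGurpEjJh1hW"/>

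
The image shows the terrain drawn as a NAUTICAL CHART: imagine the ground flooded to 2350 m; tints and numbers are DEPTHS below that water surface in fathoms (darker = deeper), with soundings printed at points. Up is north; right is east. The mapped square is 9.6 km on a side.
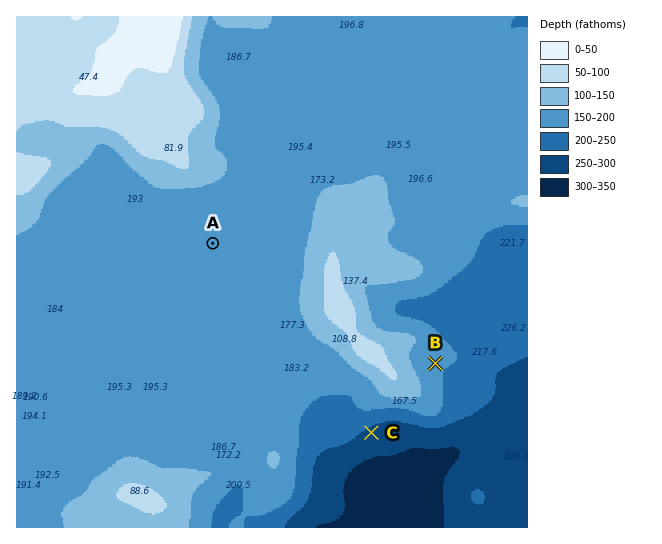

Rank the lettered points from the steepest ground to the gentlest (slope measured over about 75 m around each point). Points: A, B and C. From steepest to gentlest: C B A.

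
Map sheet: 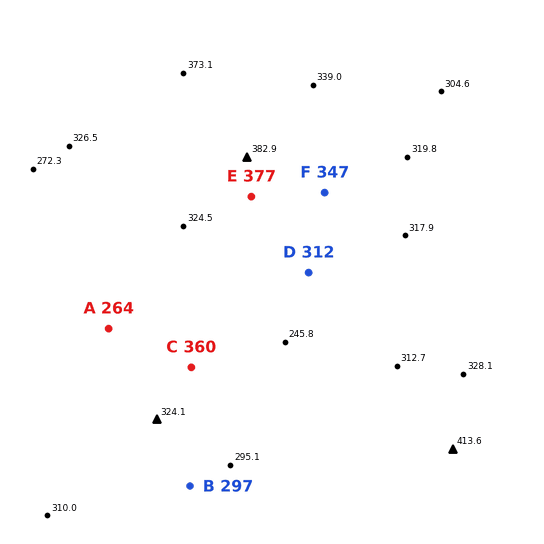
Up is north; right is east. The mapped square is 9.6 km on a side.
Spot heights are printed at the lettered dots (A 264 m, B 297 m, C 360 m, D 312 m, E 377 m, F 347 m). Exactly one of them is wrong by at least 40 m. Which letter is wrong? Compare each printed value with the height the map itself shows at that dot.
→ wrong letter C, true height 310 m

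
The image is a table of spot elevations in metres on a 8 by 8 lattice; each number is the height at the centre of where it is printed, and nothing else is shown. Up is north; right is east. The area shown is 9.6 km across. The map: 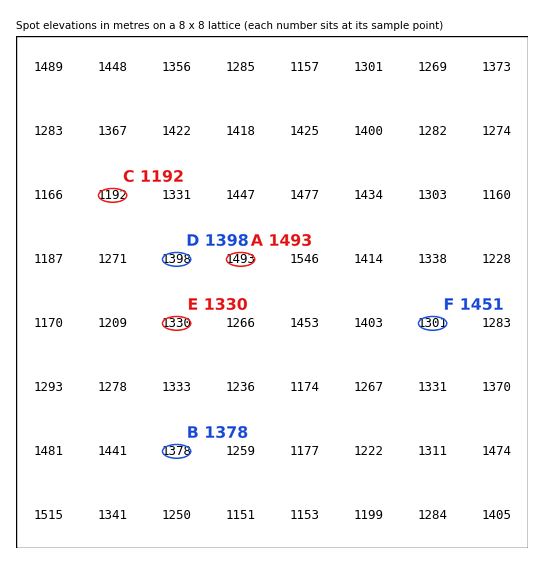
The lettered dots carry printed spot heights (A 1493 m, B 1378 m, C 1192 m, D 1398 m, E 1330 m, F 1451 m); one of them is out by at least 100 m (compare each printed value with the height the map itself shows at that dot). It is F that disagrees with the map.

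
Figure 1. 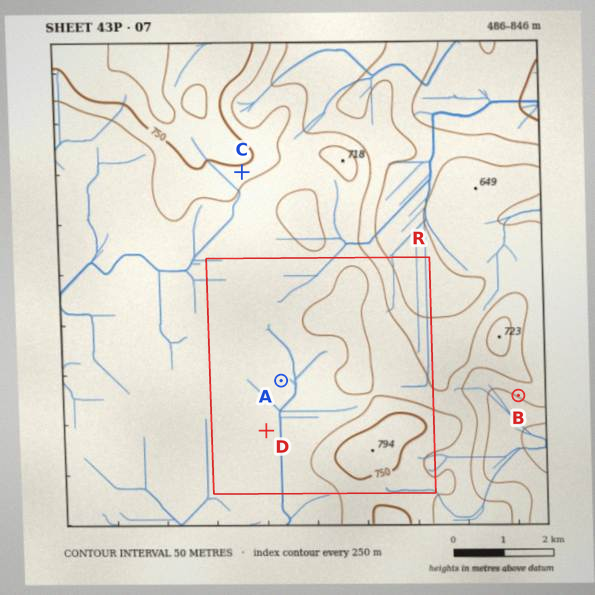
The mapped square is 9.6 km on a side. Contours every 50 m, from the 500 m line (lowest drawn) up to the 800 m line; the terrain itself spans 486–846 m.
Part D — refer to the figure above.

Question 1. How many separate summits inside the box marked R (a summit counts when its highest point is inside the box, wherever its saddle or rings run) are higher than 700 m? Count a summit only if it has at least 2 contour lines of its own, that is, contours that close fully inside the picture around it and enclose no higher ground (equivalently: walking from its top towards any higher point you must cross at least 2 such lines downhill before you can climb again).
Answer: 0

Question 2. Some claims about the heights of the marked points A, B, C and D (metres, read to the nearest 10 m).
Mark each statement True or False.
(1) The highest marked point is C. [True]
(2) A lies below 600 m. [False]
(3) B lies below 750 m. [True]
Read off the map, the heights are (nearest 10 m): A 670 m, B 610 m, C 730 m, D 660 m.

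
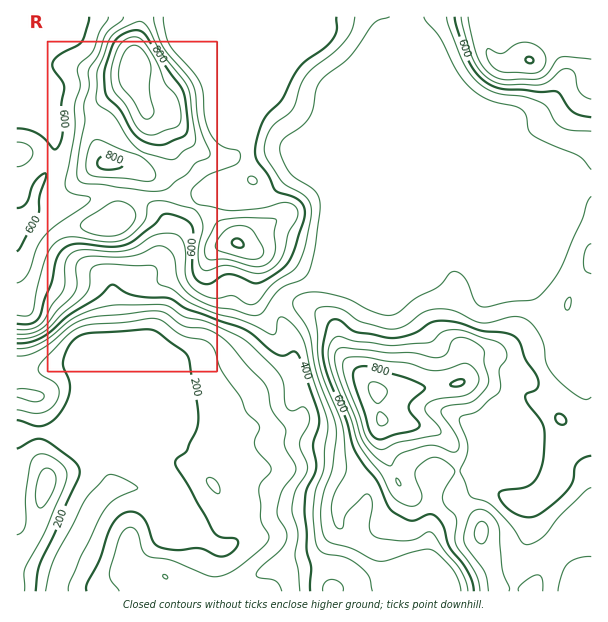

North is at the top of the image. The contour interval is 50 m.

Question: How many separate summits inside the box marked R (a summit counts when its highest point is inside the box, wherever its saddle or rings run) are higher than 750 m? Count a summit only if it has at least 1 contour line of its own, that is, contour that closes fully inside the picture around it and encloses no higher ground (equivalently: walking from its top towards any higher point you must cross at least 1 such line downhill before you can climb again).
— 2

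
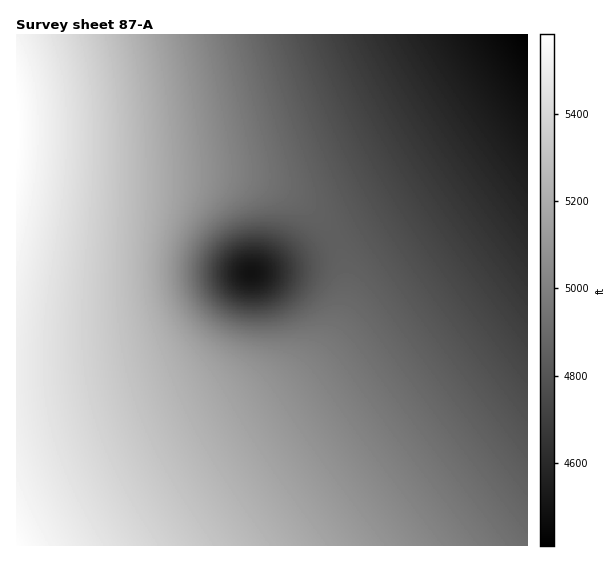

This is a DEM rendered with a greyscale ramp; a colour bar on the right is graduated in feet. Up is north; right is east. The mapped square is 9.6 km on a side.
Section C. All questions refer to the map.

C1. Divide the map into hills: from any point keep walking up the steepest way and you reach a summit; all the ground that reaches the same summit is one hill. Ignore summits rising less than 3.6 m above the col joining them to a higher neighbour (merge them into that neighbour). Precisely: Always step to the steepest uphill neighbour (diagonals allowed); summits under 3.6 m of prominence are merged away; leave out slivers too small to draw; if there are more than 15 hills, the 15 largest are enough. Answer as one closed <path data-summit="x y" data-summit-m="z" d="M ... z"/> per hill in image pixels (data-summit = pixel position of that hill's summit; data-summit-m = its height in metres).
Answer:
<path data-summit="17 545" data-summit-m="1700" d="M527 113l-86 62-83 52-57 30-35 13-15 3-6 4-42 48-25 21-29 12-35 8-51 7-46 1-1 171 511 1z"/><path data-summit="17 129" data-summit-m="1702" d="M527 34l-510 0-1 339 29 1 53-5 40-8 29-10 27-17 38-45 17-15 21-5 31-12 57-30 59-36 111-79z"/>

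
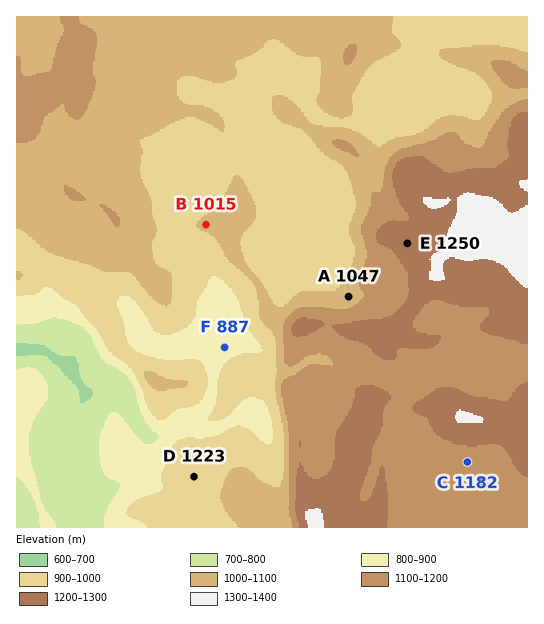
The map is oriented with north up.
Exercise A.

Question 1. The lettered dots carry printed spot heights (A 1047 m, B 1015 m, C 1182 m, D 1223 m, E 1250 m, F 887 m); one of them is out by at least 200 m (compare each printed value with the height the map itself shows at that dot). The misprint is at D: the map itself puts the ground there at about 973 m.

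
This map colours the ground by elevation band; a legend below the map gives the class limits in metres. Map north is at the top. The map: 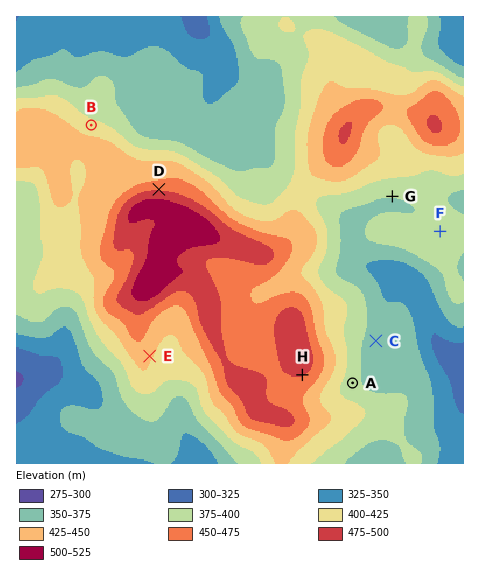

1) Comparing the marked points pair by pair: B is higher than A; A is higher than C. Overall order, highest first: B A C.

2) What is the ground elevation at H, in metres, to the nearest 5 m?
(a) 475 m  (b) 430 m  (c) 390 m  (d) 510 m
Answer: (a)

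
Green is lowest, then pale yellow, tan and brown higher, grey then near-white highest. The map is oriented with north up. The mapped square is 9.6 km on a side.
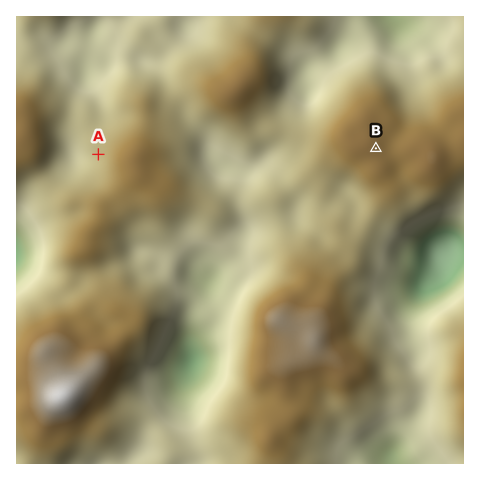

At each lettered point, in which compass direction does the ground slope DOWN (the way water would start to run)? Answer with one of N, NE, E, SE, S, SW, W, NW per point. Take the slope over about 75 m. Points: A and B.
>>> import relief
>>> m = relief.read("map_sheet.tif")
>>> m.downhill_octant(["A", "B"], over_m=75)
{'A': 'W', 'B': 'E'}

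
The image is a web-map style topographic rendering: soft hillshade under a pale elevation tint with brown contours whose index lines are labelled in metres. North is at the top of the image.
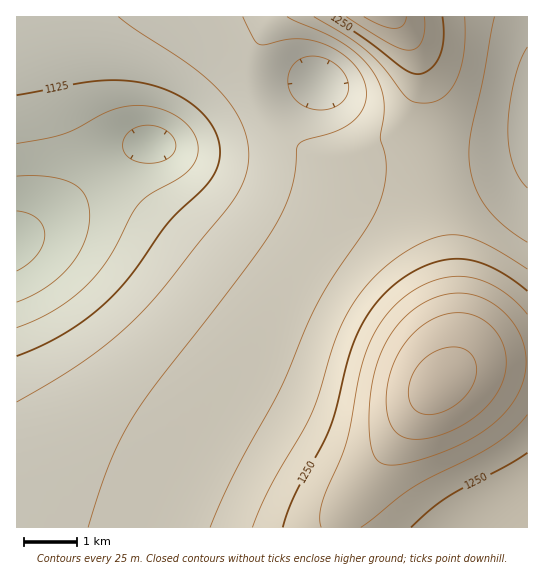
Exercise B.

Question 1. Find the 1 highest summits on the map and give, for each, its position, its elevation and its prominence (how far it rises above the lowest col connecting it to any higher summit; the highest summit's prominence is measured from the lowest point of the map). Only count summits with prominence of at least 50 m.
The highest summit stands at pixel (438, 386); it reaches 1361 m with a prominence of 320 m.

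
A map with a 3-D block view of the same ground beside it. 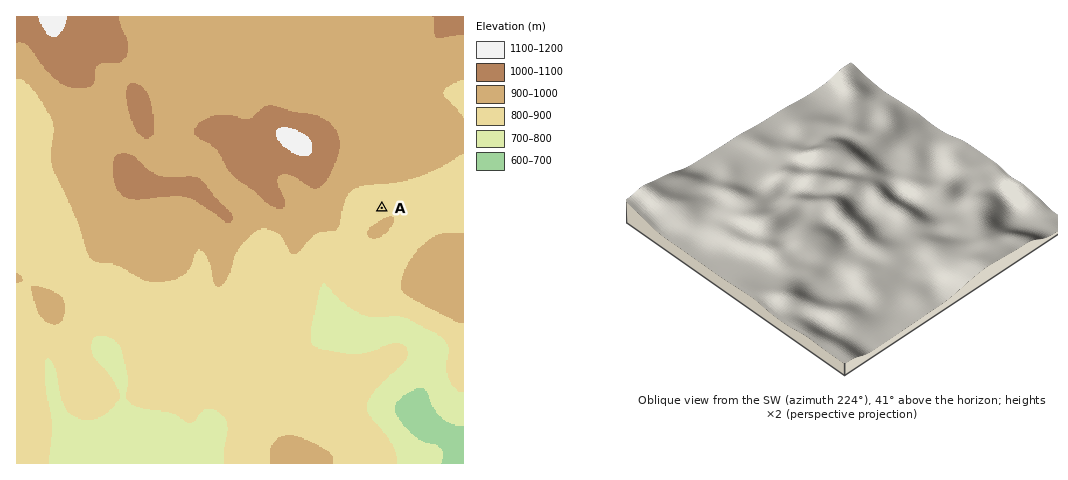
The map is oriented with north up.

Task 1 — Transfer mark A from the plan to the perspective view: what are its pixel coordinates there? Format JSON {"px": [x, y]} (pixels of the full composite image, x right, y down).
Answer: {"px": [903, 156]}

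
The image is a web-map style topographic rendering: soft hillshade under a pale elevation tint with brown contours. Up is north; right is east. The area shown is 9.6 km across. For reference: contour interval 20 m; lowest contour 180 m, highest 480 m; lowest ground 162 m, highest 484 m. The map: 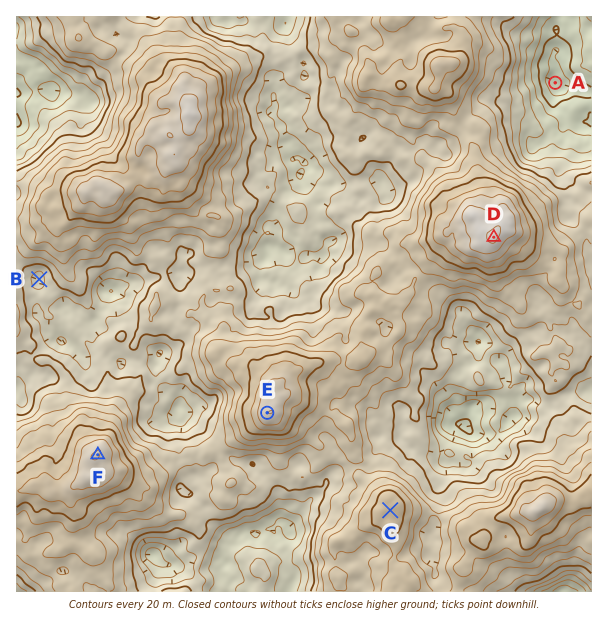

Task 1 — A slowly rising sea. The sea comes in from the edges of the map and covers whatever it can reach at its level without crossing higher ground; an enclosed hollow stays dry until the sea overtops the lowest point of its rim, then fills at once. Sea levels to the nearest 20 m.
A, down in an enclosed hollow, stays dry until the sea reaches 200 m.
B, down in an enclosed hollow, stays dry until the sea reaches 300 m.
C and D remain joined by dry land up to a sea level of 340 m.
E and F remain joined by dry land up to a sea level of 320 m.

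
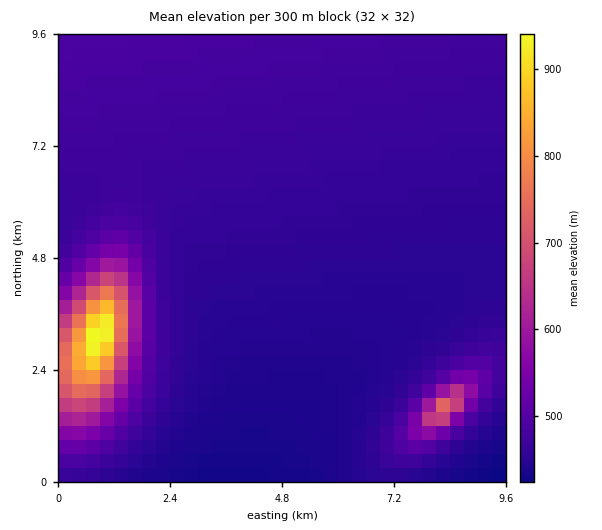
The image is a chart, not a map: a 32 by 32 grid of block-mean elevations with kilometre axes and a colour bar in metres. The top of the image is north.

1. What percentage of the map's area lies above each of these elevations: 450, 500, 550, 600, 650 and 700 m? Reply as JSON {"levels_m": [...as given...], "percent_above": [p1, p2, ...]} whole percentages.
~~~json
{"levels_m": [450, 500, 550, 600, 650, 700], "percent_above": [77, 11, 7, 5, 4, 3]}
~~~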